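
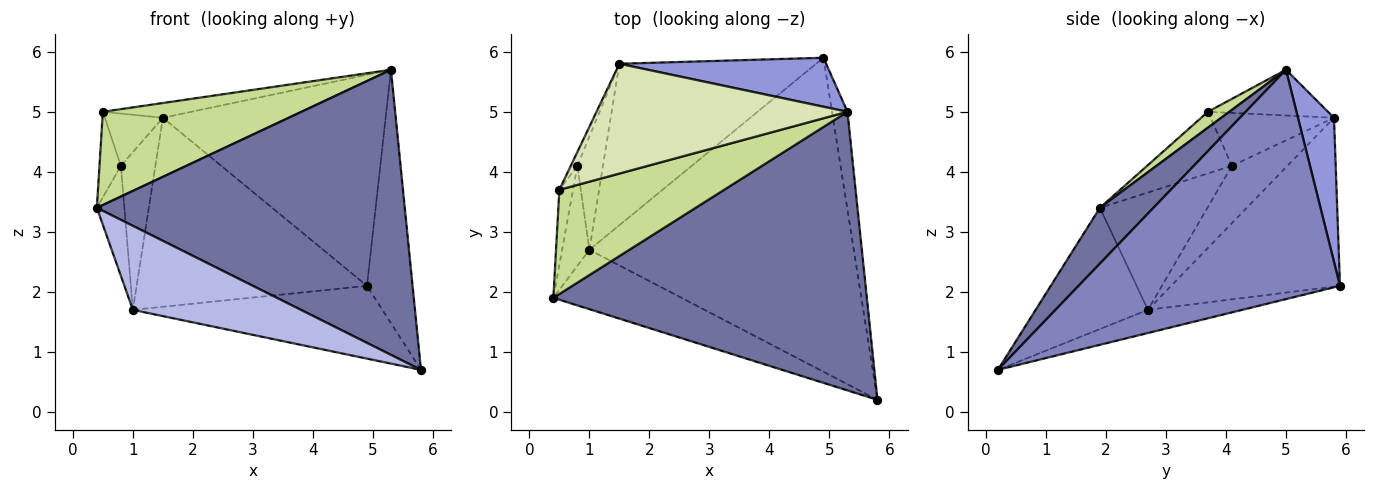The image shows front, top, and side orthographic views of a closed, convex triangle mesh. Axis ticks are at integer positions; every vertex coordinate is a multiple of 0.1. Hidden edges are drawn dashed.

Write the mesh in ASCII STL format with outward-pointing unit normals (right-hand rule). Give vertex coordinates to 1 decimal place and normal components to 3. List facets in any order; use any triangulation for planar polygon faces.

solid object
 facet normal 0.123 -0.710 0.694
  outer loop
   vertex 5.3 5.0 5.7
   vertex 0.4 1.9 3.4
   vertex 5.8 0.2 0.7
  endloop
 endfacet
 facet normal 0.983 0.171 -0.066
  outer loop
   vertex 5.3 5.0 5.7
   vertex 5.8 0.2 0.7
   vertex 4.9 5.9 2.1
  endloop
 endfacet
 facet normal 0.156 0.962 0.223
  outer loop
   vertex 1.5 5.8 4.9
   vertex 5.3 5.0 5.7
   vertex 4.9 5.9 2.1
  endloop
 endfacet
 facet normal -0.479 -0.717 -0.506
  outer loop
   vertex 1.0 2.7 1.7
   vertex 5.8 0.2 0.7
   vertex 0.4 1.9 3.4
  endloop
 endfacet
 facet normal -0.085 0.225 -0.971
  outer loop
   vertex 1.0 2.7 1.7
   vertex 4.9 5.9 2.1
   vertex 5.8 0.2 0.7
  endloop
 endfacet
 facet normal -0.487 0.664 -0.567
  outer loop
   vertex 1.0 2.7 1.7
   vertex 1.5 5.8 4.9
   vertex 4.9 5.9 2.1
  endloop
 endfacet
 facet normal 0.072 -0.665 0.744
  outer loop
   vertex 0.5 3.7 5.0
   vertex 0.4 1.9 3.4
   vertex 5.3 5.0 5.7
  endloop
 endfacet
 facet normal -0.178 0.131 0.975
  outer loop
   vertex 0.5 3.7 5.0
   vertex 5.3 5.0 5.7
   vertex 1.5 5.8 4.9
  endloop
 endfacet
 facet normal -0.794 0.494 -0.354
  outer loop
   vertex 0.8 4.1 4.1
   vertex 1.5 5.8 4.9
   vertex 1.0 2.7 1.7
  endloop
 endfacet
 facet normal -0.899 0.423 -0.112
  outer loop
   vertex 0.8 4.1 4.1
   vertex 0.5 3.7 5.0
   vertex 1.5 5.8 4.9
  endloop
 endfacet
 facet normal -0.945 0.242 -0.220
  outer loop
   vertex 0.8 4.1 4.1
   vertex 1.0 2.7 1.7
   vertex 0.4 1.9 3.4
  endloop
 endfacet
 facet normal -0.948 0.239 -0.210
  outer loop
   vertex 0.8 4.1 4.1
   vertex 0.4 1.9 3.4
   vertex 0.5 3.7 5.0
  endloop
 endfacet
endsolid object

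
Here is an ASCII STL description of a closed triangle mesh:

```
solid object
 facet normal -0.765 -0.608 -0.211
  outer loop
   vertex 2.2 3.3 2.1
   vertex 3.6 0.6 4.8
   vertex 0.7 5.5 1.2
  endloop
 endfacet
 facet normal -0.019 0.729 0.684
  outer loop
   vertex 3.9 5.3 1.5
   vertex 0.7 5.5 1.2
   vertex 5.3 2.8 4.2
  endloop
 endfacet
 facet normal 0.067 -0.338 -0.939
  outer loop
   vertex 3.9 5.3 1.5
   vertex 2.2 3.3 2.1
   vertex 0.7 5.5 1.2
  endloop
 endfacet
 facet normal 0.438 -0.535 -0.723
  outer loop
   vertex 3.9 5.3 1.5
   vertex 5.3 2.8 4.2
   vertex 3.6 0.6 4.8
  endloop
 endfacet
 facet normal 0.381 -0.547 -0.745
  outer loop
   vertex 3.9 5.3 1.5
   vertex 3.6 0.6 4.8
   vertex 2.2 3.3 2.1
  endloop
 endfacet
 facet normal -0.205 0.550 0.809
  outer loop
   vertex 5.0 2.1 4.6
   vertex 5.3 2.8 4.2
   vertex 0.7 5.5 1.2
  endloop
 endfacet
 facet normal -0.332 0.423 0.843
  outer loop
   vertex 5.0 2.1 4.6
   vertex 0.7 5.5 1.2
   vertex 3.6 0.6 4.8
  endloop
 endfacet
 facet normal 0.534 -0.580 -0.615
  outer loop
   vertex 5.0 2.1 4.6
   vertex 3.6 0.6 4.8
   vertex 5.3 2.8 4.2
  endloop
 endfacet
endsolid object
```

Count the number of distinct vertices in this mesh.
6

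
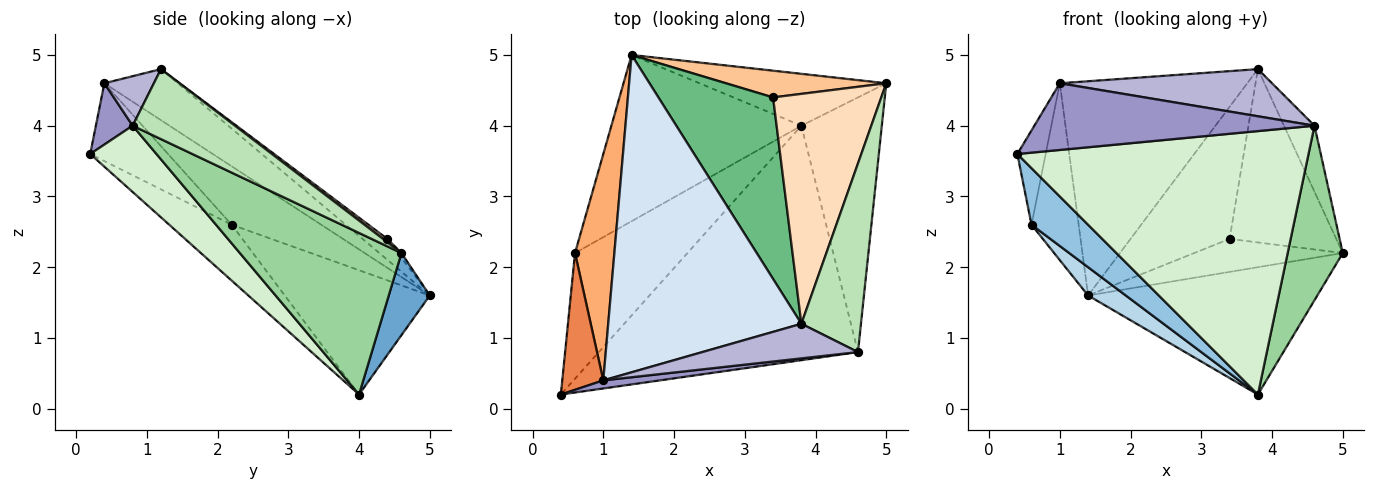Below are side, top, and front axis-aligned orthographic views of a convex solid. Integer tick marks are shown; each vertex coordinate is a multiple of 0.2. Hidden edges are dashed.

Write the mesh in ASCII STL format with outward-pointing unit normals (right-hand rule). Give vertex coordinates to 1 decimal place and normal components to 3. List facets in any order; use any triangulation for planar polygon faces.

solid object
 facet normal 0.164 0.914 -0.372
  outer loop
   vertex 3.8 4.0 0.2
   vertex 1.4 5.0 1.6
   vertex 5.0 4.6 2.2
  endloop
 endfacet
 facet normal -0.413 -0.374 -0.831
  outer loop
   vertex 0.6 2.2 2.6
   vertex 3.8 4.0 0.2
   vertex 0.4 0.2 3.6
  endloop
 endfacet
 facet normal -0.542 -0.141 -0.828
  outer loop
   vertex 0.6 2.2 2.6
   vertex 1.4 5.0 1.6
   vertex 3.8 4.0 0.2
  endloop
 endfacet
 facet normal -0.214 0.547 0.810
  outer loop
   vertex 1.0 0.4 4.6
   vertex 3.8 1.2 4.8
   vertex 1.4 5.0 1.6
  endloop
 endfacet
 facet normal -0.842 0.306 0.444
  outer loop
   vertex 1.0 0.4 4.6
   vertex 0.6 2.2 2.6
   vertex 0.4 0.2 3.6
  endloop
 endfacet
 facet normal -0.760 0.400 0.512
  outer loop
   vertex 1.0 0.4 4.6
   vertex 1.4 5.0 1.6
   vertex 0.6 2.2 2.6
  endloop
 endfacet
 facet normal -0.019 0.777 0.629
  outer loop
   vertex 3.4 4.4 2.4
   vertex 5.0 4.6 2.2
   vertex 1.4 5.0 1.6
  endloop
 endfacet
 facet normal 0.025 0.602 0.798
  outer loop
   vertex 3.4 4.4 2.4
   vertex 3.8 1.2 4.8
   vertex 5.0 4.6 2.2
  endloop
 endfacet
 facet normal -0.145 0.582 0.800
  outer loop
   vertex 3.4 4.4 2.4
   vertex 1.4 5.0 1.6
   vertex 3.8 1.2 4.8
  endloop
 endfacet
 facet normal 0.856 -0.292 -0.426
  outer loop
   vertex 4.6 0.8 4.0
   vertex 3.8 4.0 0.2
   vertex 5.0 4.6 2.2
  endloop
 endfacet
 facet normal 0.743 0.221 0.632
  outer loop
   vertex 4.6 0.8 4.0
   vertex 5.0 4.6 2.2
   vertex 3.8 1.2 4.8
  endloop
 endfacet
 facet normal 0.168 -0.736 -0.655
  outer loop
   vertex 4.6 0.8 4.0
   vertex 0.4 0.2 3.6
   vertex 3.8 4.0 0.2
  endloop
 endfacet
 facet normal 0.129 -0.984 0.119
  outer loop
   vertex 4.6 0.8 4.0
   vertex 1.0 0.4 4.6
   vertex 0.4 0.2 3.6
  endloop
 endfacet
 facet normal 0.185 -0.792 0.581
  outer loop
   vertex 4.6 0.8 4.0
   vertex 3.8 1.2 4.8
   vertex 1.0 0.4 4.6
  endloop
 endfacet
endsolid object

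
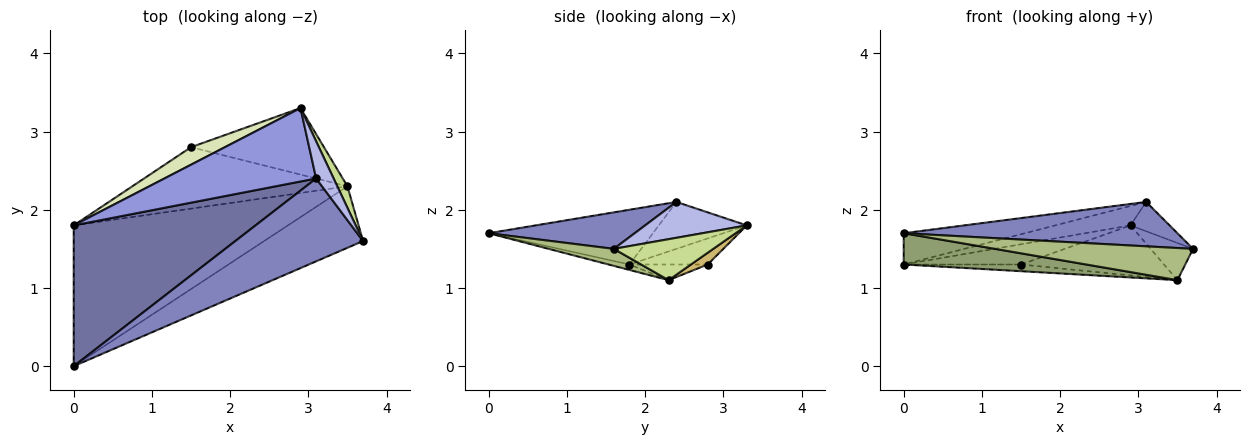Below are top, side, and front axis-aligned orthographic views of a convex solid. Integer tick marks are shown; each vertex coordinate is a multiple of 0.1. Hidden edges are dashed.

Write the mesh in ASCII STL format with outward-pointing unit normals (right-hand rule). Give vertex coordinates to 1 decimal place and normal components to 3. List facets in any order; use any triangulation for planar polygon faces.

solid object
 facet normal -0.282 0.208 0.937
  outer loop
   vertex 3.1 2.4 2.1
   vertex 0.0 1.8 1.3
   vertex 0.0 0.0 1.7
  endloop
 endfacet
 facet normal 0.244 -0.458 0.855
  outer loop
   vertex 3.1 2.4 2.1
   vertex 0.0 0.0 1.7
   vertex 3.7 1.6 1.5
  endloop
 endfacet
 facet normal -0.286 0.245 0.926
  outer loop
   vertex 2.9 3.3 1.8
   vertex 0.0 1.8 1.3
   vertex 3.1 2.4 2.1
  endloop
 endfacet
 facet normal 0.850 0.327 0.414
  outer loop
   vertex 2.9 3.3 1.8
   vertex 3.1 2.4 2.1
   vertex 3.7 1.6 1.5
  endloop
 endfacet
 facet normal -0.025 -0.217 -0.976
  outer loop
   vertex 3.5 2.3 1.1
   vertex 0.0 0.0 1.7
   vertex 0.0 1.8 1.3
  endloop
 endfacet
 facet normal 0.151 -0.458 -0.876
  outer loop
   vertex 3.5 2.3 1.1
   vertex 3.7 1.6 1.5
   vertex 0.0 0.0 1.7
  endloop
 endfacet
 facet normal 0.897 0.383 0.222
  outer loop
   vertex 3.5 2.3 1.1
   vertex 2.9 3.3 1.8
   vertex 3.7 1.6 1.5
  endloop
 endfacet
 facet normal -0.450 0.675 0.585
  outer loop
   vertex 1.5 2.8 1.3
   vertex 0.0 1.8 1.3
   vertex 2.9 3.3 1.8
  endloop
 endfacet
 facet normal -0.072 0.108 -0.992
  outer loop
   vertex 1.5 2.8 1.3
   vertex 3.5 2.3 1.1
   vertex 0.0 1.8 1.3
  endloop
 endfacet
 facet normal 0.070 0.600 -0.797
  outer loop
   vertex 1.5 2.8 1.3
   vertex 2.9 3.3 1.8
   vertex 3.5 2.3 1.1
  endloop
 endfacet
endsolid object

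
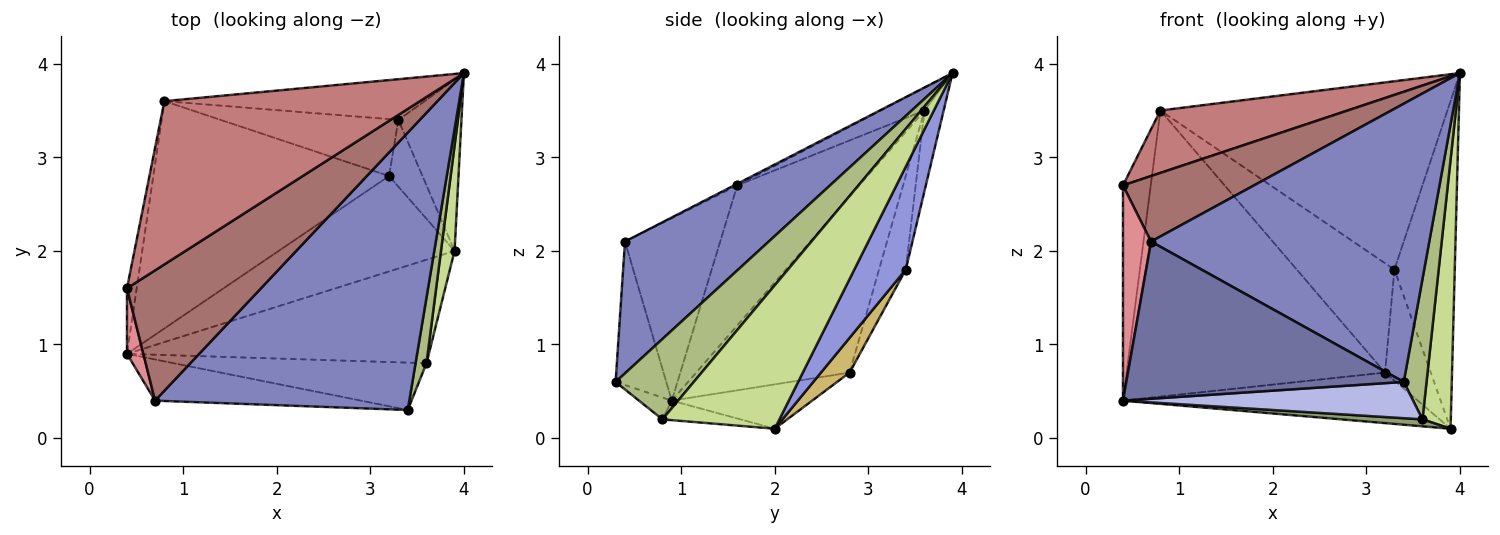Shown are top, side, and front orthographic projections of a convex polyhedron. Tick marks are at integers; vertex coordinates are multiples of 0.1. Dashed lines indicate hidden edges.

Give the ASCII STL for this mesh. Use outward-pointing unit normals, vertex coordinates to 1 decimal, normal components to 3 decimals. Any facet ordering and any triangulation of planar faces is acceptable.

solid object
 facet normal -0.174 -0.953 -0.249
  outer loop
   vertex 0.7 0.4 2.1
   vertex 0.4 0.9 0.4
   vertex 3.4 0.3 0.6
  endloop
 endfacet
 facet normal 0.344 -0.665 0.663
  outer loop
   vertex 0.7 0.4 2.1
   vertex 3.4 0.3 0.6
   vertex 4.0 3.9 3.9
  endloop
 endfacet
 facet normal 0.603 0.707 -0.369
  outer loop
   vertex 3.3 3.4 1.8
   vertex 4.0 3.9 3.9
   vertex 3.9 2.0 0.1
  endloop
 endfacet
 facet normal -0.068 -0.606 -0.792
  outer loop
   vertex 3.6 0.8 0.2
   vertex 3.4 0.3 0.6
   vertex 0.4 0.9 0.4
  endloop
 endfacet
 facet normal -0.064 -0.067 -0.996
  outer loop
   vertex 3.6 0.8 0.2
   vertex 0.4 0.9 0.4
   vertex 3.9 2.0 0.1
  endloop
 endfacet
 facet normal 0.952 -0.277 0.129
  outer loop
   vertex 3.6 0.8 0.2
   vertex 4.0 3.9 3.9
   vertex 3.4 0.3 0.6
  endloop
 endfacet
 facet normal 0.968 -0.234 0.092
  outer loop
   vertex 3.6 0.8 0.2
   vertex 3.9 2.0 0.1
   vertex 4.0 3.9 3.9
  endloop
 endfacet
 facet normal -0.065 0.975 -0.211
  outer loop
   vertex 0.8 3.6 3.5
   vertex 4.0 3.9 3.9
   vertex 3.3 3.4 1.8
  endloop
 endfacet
 facet normal -0.217 0.457 -0.863
  outer loop
   vertex 3.2 2.8 0.7
   vertex 3.9 2.0 0.1
   vertex 0.4 0.9 0.4
  endloop
 endfacet
 facet normal 0.473 0.755 -0.455
  outer loop
   vertex 3.2 2.8 0.7
   vertex 3.3 3.4 1.8
   vertex 3.9 2.0 0.1
  endloop
 endfacet
 facet normal -0.421 0.710 -0.564
  outer loop
   vertex 3.2 2.8 0.7
   vertex 0.4 0.9 0.4
   vertex 0.8 3.6 3.5
  endloop
 endfacet
 facet normal -0.236 0.862 -0.449
  outer loop
   vertex 3.2 2.8 0.7
   vertex 0.8 3.6 3.5
   vertex 3.3 3.4 1.8
  endloop
 endfacet
 facet normal -0.011 -0.449 0.893
  outer loop
   vertex 0.4 1.6 2.7
   vertex 0.7 0.4 2.1
   vertex 4.0 3.9 3.9
  endloop
 endfacet
 facet normal -0.083 -0.356 0.931
  outer loop
   vertex 0.4 1.6 2.7
   vertex 4.0 3.9 3.9
   vertex 0.8 3.6 3.5
  endloop
 endfacet
 facet normal -0.956 -0.282 0.086
  outer loop
   vertex 0.4 1.6 2.7
   vertex 0.4 0.9 0.4
   vertex 0.7 0.4 2.1
  endloop
 endfacet
 facet normal -0.973 0.222 -0.067
  outer loop
   vertex 0.4 1.6 2.7
   vertex 0.8 3.6 3.5
   vertex 0.4 0.9 0.4
  endloop
 endfacet
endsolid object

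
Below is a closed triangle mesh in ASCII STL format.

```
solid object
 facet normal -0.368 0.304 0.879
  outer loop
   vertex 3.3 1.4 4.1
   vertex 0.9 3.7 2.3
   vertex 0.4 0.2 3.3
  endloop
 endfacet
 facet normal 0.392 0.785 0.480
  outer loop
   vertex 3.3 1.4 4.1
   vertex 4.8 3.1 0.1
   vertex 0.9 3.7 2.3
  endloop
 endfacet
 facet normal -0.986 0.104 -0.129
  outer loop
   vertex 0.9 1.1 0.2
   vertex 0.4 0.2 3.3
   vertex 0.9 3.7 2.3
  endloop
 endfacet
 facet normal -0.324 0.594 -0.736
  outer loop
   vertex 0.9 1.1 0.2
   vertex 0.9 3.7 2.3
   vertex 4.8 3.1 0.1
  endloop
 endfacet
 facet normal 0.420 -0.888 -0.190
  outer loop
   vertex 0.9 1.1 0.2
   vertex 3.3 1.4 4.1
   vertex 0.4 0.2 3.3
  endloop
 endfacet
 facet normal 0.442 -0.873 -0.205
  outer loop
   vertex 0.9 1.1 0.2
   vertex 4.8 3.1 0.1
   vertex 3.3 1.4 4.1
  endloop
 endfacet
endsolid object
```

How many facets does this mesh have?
6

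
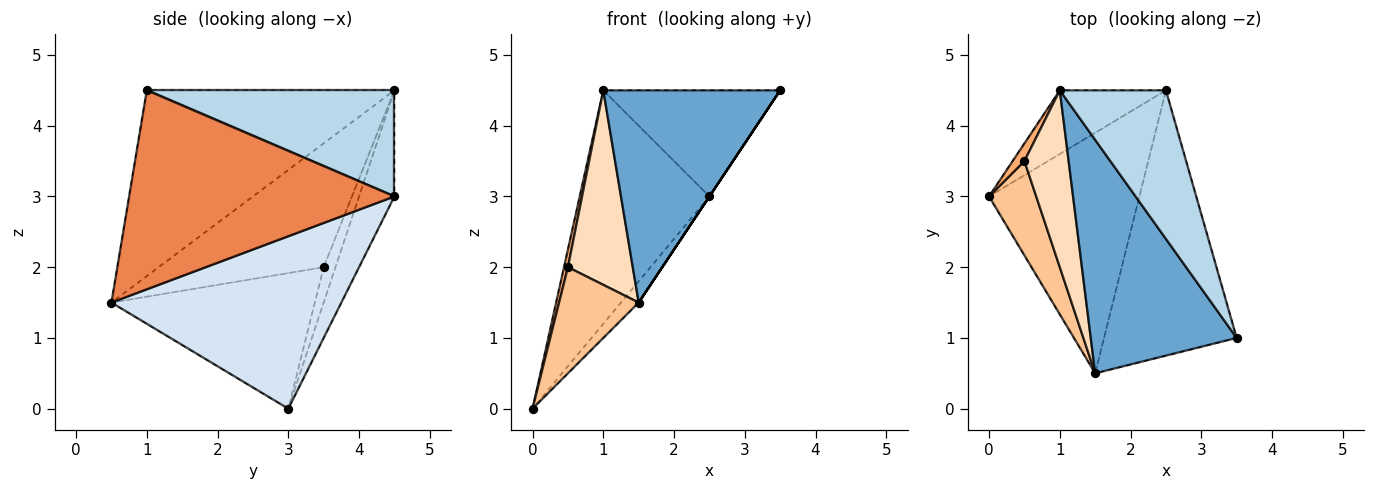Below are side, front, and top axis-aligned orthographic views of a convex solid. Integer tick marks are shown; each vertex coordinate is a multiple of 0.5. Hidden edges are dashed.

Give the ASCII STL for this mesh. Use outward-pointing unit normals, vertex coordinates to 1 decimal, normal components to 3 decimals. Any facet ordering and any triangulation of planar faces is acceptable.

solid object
 facet normal -0.686 -0.490 0.539
  outer loop
   vertex 1.5 0.5 1.5
   vertex 3.5 1.0 4.5
   vertex 1.0 4.5 4.5
  endloop
 endfacet
 facet normal -0.254 0.933 -0.254
  outer loop
   vertex 2.5 4.5 3.0
   vertex 0.0 3.0 0.0
   vertex 1.0 4.5 4.5
  endloop
 endfacet
 facet normal 0.631 0.451 0.631
  outer loop
   vertex 2.5 4.5 3.0
   vertex 1.0 4.5 4.5
   vertex 3.5 1.0 4.5
  endloop
 endfacet
 facet normal 0.753 0.058 -0.656
  outer loop
   vertex 2.5 4.5 3.0
   vertex 1.5 0.5 1.5
   vertex 0.0 3.0 0.0
  endloop
 endfacet
 facet normal 0.832 0.000 -0.555
  outer loop
   vertex 2.5 4.5 3.0
   vertex 3.5 1.0 4.5
   vertex 1.5 0.5 1.5
  endloop
 endfacet
 facet normal -0.905 -0.302 0.302
  outer loop
   vertex 0.5 3.5 2.0
   vertex 1.0 4.5 4.5
   vertex 0.0 3.0 0.0
  endloop
 endfacet
 facet normal -0.886 -0.347 0.308
  outer loop
   vertex 0.5 3.5 2.0
   vertex 0.0 3.0 0.0
   vertex 1.5 0.5 1.5
  endloop
 endfacet
 facet normal -0.883 -0.347 0.315
  outer loop
   vertex 0.5 3.5 2.0
   vertex 1.5 0.5 1.5
   vertex 1.0 4.5 4.5
  endloop
 endfacet
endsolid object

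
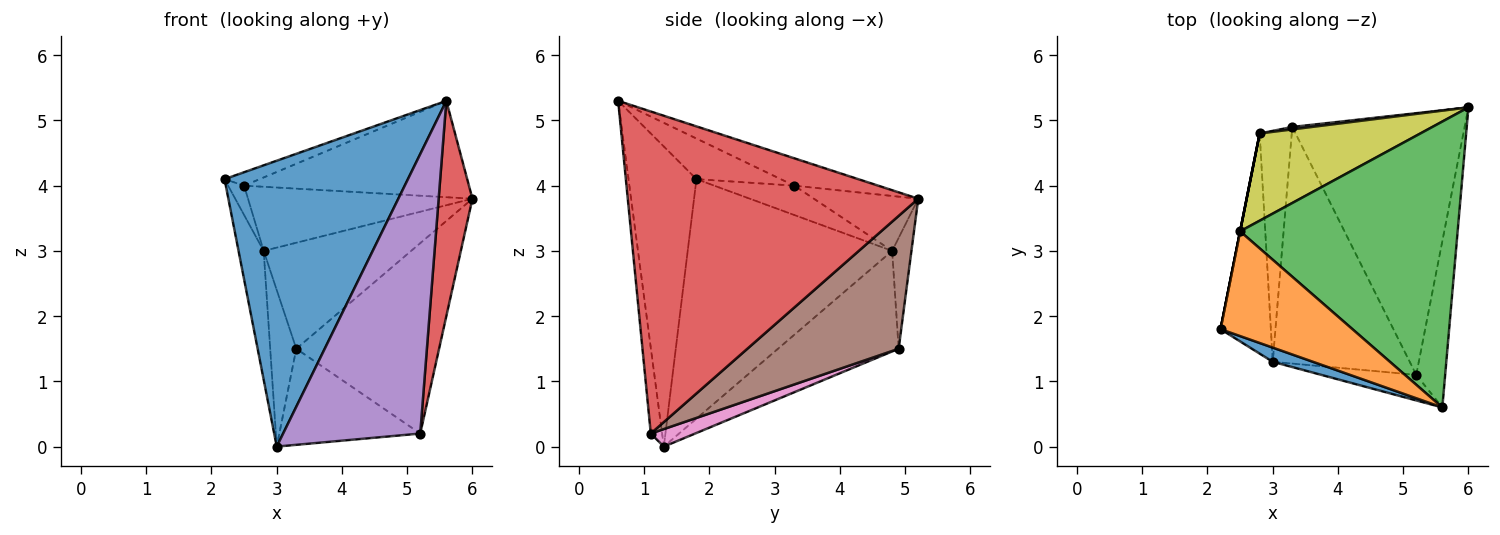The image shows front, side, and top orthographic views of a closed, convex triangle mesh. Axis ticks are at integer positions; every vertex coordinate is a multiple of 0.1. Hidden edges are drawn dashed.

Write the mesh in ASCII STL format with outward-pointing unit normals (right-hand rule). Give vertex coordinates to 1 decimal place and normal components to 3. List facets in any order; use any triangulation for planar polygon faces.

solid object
 facet normal -0.347 -0.937 0.047
  outer loop
   vertex 3.0 1.3 0.0
   vertex 5.6 0.6 5.3
   vertex 2.2 1.8 4.1
  endloop
 endfacet
 facet normal -0.292 0.122 0.949
  outer loop
   vertex 2.5 3.3 4.0
   vertex 2.2 1.8 4.1
   vertex 5.6 0.6 5.3
  endloop
 endfacet
 facet normal -0.118 0.317 0.941
  outer loop
   vertex 2.5 3.3 4.0
   vertex 5.6 0.6 5.3
   vertex 6.0 5.2 3.8
  endloop
 endfacet
 facet normal 0.989 -0.115 -0.089
  outer loop
   vertex 5.2 1.1 0.2
   vertex 6.0 5.2 3.8
   vertex 5.6 0.6 5.3
  endloop
 endfacet
 facet normal -0.082 -0.992 -0.091
  outer loop
   vertex 5.2 1.1 0.2
   vertex 5.6 0.6 5.3
   vertex 3.0 1.3 0.0
  endloop
 endfacet
 facet normal 0.529 0.499 -0.686
  outer loop
   vertex 5.2 1.1 0.2
   vertex 3.3 4.9 1.5
   vertex 6.0 5.2 3.8
  endloop
 endfacet
 facet normal 0.118 0.374 -0.920
  outer loop
   vertex 5.2 1.1 0.2
   vertex 3.0 1.3 0.0
   vertex 3.3 4.9 1.5
  endloop
 endfacet
 facet normal -0.130 0.991 0.023
  outer loop
   vertex 2.8 4.8 3.0
   vertex 6.0 5.2 3.8
   vertex 3.3 4.9 1.5
  endloop
 endfacet
 facet normal -0.266 0.571 0.777
  outer loop
   vertex 2.8 4.8 3.0
   vertex 2.5 3.3 4.0
   vertex 6.0 5.2 3.8
  endloop
 endfacet
 facet normal -0.981 0.196 0.000
  outer loop
   vertex 2.8 4.8 3.0
   vertex 2.2 1.8 4.1
   vertex 2.5 3.3 4.0
  endloop
 endfacet
 facet normal -0.972 0.119 -0.204
  outer loop
   vertex 2.8 4.8 3.0
   vertex 3.0 1.3 0.0
   vertex 2.2 1.8 4.1
  endloop
 endfacet
 facet normal -0.933 0.202 -0.298
  outer loop
   vertex 2.8 4.8 3.0
   vertex 3.3 4.9 1.5
   vertex 3.0 1.3 0.0
  endloop
 endfacet
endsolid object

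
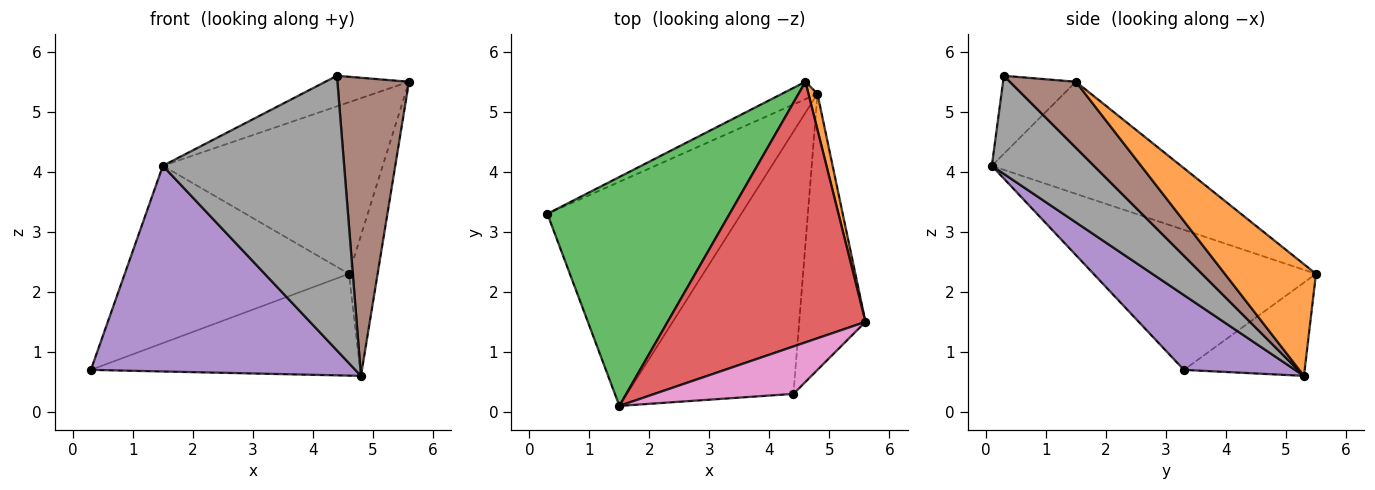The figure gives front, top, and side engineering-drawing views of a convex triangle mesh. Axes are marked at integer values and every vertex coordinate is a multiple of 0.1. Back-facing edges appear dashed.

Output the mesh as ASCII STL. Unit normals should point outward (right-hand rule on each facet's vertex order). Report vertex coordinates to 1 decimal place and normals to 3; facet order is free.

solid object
 facet normal -0.404 0.902 -0.154
  outer loop
   vertex 4.8 5.3 0.6
   vertex 0.3 3.3 0.7
   vertex 4.6 5.5 2.3
  endloop
 endfacet
 facet normal 0.951 0.299 0.077
  outer loop
   vertex 4.8 5.3 0.6
   vertex 4.6 5.5 2.3
   vertex 5.6 1.5 5.5
  endloop
 endfacet
 facet normal -0.519 0.523 0.676
  outer loop
   vertex 1.5 0.1 4.1
   vertex 4.6 5.5 2.3
   vertex 0.3 3.3 0.7
  endloop
 endfacet
 facet normal -0.428 0.497 0.755
  outer loop
   vertex 1.5 0.1 4.1
   vertex 5.6 1.5 5.5
   vertex 4.6 5.5 2.3
  endloop
 endfacet
 facet normal 0.273 -0.650 -0.709
  outer loop
   vertex 1.5 0.1 4.1
   vertex 0.3 3.3 0.7
   vertex 4.8 5.3 0.6
  endloop
 endfacet
 facet normal 0.561 -0.608 -0.563
  outer loop
   vertex 4.4 0.3 5.6
   vertex 4.8 5.3 0.6
   vertex 5.6 1.5 5.5
  endloop
 endfacet
 facet normal -0.427 0.490 0.760
  outer loop
   vertex 4.4 0.3 5.6
   vertex 5.6 1.5 5.5
   vertex 1.5 0.1 4.1
  endloop
 endfacet
 facet normal 0.377 -0.670 -0.640
  outer loop
   vertex 4.4 0.3 5.6
   vertex 1.5 0.1 4.1
   vertex 4.8 5.3 0.6
  endloop
 endfacet
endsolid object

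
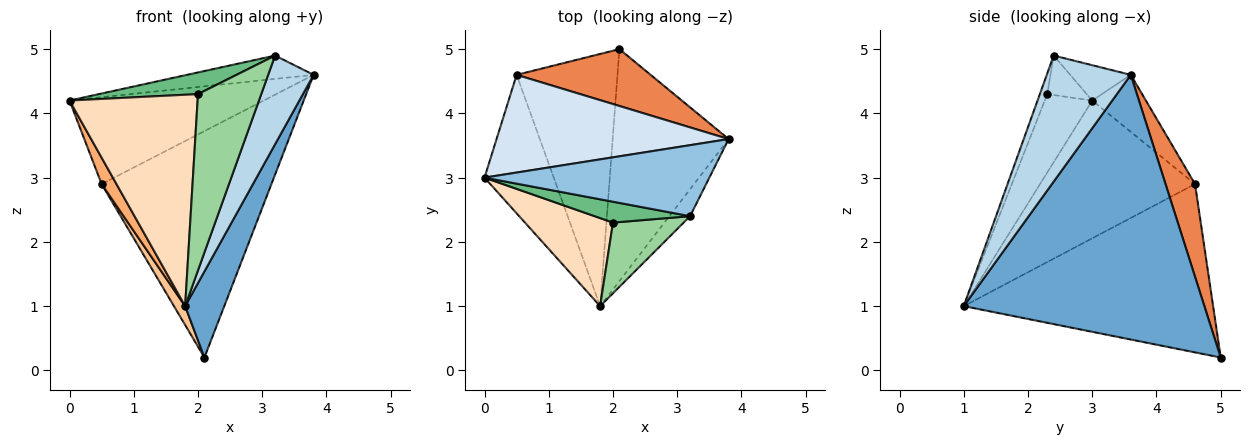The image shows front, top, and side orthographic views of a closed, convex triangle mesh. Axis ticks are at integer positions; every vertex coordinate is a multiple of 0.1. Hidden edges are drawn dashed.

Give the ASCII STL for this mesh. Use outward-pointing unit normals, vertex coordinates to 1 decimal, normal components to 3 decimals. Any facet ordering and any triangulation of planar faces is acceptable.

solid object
 facet normal 0.906 -0.147 -0.397
  outer loop
   vertex 2.1 5.0 0.2
   vertex 3.8 3.6 4.6
   vertex 1.8 1.0 1.0
  endloop
 endfacet
 facet normal -0.148 0.309 0.940
  outer loop
   vertex 3.2 2.4 4.9
   vertex 3.8 3.6 4.6
   vertex 0.0 3.0 4.2
  endloop
 endfacet
 facet normal 0.870 -0.471 -0.143
  outer loop
   vertex 3.2 2.4 4.9
   vertex 1.8 1.0 1.0
   vertex 3.8 3.6 4.6
  endloop
 endfacet
 facet normal -0.181 0.654 0.735
  outer loop
   vertex 0.5 4.6 2.9
   vertex 0.0 3.0 4.2
   vertex 3.8 3.6 4.6
  endloop
 endfacet
 facet normal 0.166 0.956 0.240
  outer loop
   vertex 0.5 4.6 2.9
   vertex 3.8 3.6 4.6
   vertex 2.1 5.0 0.2
  endloop
 endfacet
 facet normal -0.890 -0.085 -0.447
  outer loop
   vertex 0.5 4.6 2.9
   vertex 1.8 1.0 1.0
   vertex 0.0 3.0 4.2
  endloop
 endfacet
 facet normal -0.857 -0.038 -0.514
  outer loop
   vertex 0.5 4.6 2.9
   vertex 2.1 5.0 0.2
   vertex 1.8 1.0 1.0
  endloop
 endfacet
 facet normal -0.324 -0.873 0.364
  outer loop
   vertex 2.0 2.3 4.3
   vertex 0.0 3.0 4.2
   vertex 1.8 1.0 1.0
  endloop
 endfacet
 facet normal -0.276 -0.692 0.667
  outer loop
   vertex 2.0 2.3 4.3
   vertex 3.2 2.4 4.9
   vertex 0.0 3.0 4.2
  endloop
 endfacet
 facet normal -0.108 -0.923 0.370
  outer loop
   vertex 2.0 2.3 4.3
   vertex 1.8 1.0 1.0
   vertex 3.2 2.4 4.9
  endloop
 endfacet
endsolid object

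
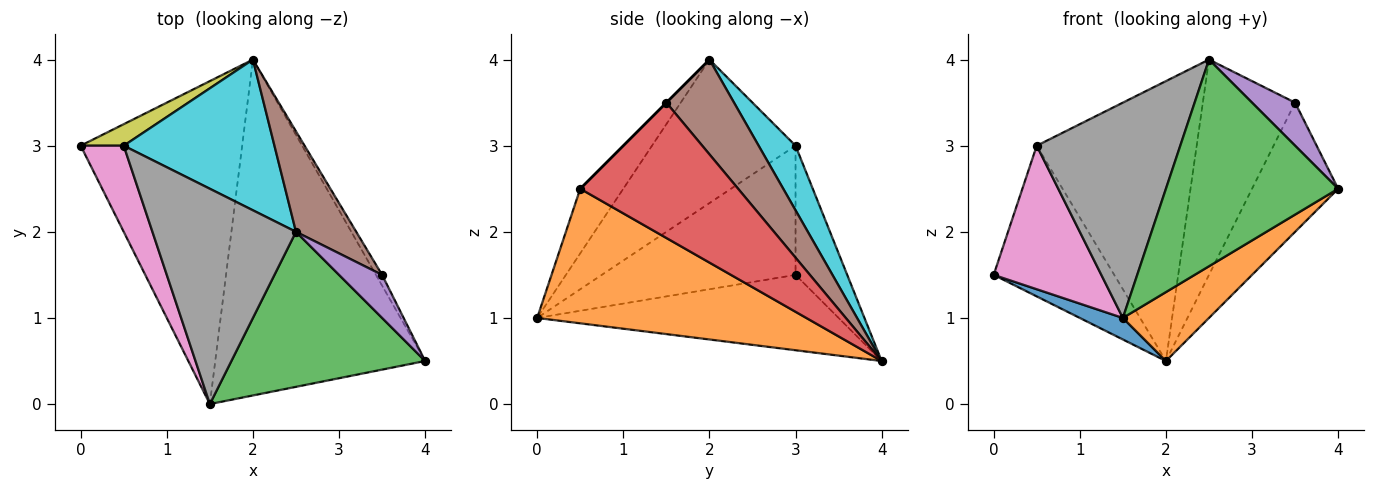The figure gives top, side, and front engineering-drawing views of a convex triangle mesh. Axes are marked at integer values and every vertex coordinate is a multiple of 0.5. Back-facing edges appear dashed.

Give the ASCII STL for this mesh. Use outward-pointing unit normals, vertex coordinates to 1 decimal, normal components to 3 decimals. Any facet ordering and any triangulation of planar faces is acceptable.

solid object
 facet normal -0.422 -0.060 -0.905
  outer loop
   vertex 1.5 0.0 1.0
   vertex 0.0 3.0 1.5
   vertex 2.0 4.0 0.5
  endloop
 endfacet
 facet normal 0.532 -0.170 -0.830
  outer loop
   vertex 1.5 0.0 1.0
   vertex 2.0 4.0 0.5
   vertex 4.0 0.5 2.5
  endloop
 endfacet
 facet normal -0.196 -0.784 0.588
  outer loop
   vertex 2.5 2.0 4.0
   vertex 1.5 0.0 1.0
   vertex 4.0 0.5 2.5
  endloop
 endfacet
 facet normal 0.877 0.478 -0.040
  outer loop
   vertex 3.5 1.5 3.5
   vertex 4.0 0.5 2.5
   vertex 2.0 4.0 0.5
  endloop
 endfacet
 facet normal 0.000 -0.707 0.707
  outer loop
   vertex 3.5 1.5 3.5
   vertex 2.5 2.0 4.0
   vertex 4.0 0.5 2.5
  endloop
 endfacet
 facet normal 0.553 0.755 0.352
  outer loop
   vertex 3.5 1.5 3.5
   vertex 2.0 4.0 0.5
   vertex 2.5 2.0 4.0
  endloop
 endfacet
 facet normal -0.839 -0.466 0.280
  outer loop
   vertex 0.5 3.0 3.0
   vertex 0.0 3.0 1.5
   vertex 1.5 0.0 1.0
  endloop
 endfacet
 facet normal -0.577 -0.577 0.577
  outer loop
   vertex 0.5 3.0 3.0
   vertex 1.5 0.0 1.0
   vertex 2.5 2.0 4.0
  endloop
 endfacet
 facet normal -0.391 0.911 0.130
  outer loop
   vertex 0.5 3.0 3.0
   vertex 2.0 4.0 0.5
   vertex 0.0 3.0 1.5
  endloop
 endfacet
 facet normal 0.199 0.863 0.465
  outer loop
   vertex 0.5 3.0 3.0
   vertex 2.5 2.0 4.0
   vertex 2.0 4.0 0.5
  endloop
 endfacet
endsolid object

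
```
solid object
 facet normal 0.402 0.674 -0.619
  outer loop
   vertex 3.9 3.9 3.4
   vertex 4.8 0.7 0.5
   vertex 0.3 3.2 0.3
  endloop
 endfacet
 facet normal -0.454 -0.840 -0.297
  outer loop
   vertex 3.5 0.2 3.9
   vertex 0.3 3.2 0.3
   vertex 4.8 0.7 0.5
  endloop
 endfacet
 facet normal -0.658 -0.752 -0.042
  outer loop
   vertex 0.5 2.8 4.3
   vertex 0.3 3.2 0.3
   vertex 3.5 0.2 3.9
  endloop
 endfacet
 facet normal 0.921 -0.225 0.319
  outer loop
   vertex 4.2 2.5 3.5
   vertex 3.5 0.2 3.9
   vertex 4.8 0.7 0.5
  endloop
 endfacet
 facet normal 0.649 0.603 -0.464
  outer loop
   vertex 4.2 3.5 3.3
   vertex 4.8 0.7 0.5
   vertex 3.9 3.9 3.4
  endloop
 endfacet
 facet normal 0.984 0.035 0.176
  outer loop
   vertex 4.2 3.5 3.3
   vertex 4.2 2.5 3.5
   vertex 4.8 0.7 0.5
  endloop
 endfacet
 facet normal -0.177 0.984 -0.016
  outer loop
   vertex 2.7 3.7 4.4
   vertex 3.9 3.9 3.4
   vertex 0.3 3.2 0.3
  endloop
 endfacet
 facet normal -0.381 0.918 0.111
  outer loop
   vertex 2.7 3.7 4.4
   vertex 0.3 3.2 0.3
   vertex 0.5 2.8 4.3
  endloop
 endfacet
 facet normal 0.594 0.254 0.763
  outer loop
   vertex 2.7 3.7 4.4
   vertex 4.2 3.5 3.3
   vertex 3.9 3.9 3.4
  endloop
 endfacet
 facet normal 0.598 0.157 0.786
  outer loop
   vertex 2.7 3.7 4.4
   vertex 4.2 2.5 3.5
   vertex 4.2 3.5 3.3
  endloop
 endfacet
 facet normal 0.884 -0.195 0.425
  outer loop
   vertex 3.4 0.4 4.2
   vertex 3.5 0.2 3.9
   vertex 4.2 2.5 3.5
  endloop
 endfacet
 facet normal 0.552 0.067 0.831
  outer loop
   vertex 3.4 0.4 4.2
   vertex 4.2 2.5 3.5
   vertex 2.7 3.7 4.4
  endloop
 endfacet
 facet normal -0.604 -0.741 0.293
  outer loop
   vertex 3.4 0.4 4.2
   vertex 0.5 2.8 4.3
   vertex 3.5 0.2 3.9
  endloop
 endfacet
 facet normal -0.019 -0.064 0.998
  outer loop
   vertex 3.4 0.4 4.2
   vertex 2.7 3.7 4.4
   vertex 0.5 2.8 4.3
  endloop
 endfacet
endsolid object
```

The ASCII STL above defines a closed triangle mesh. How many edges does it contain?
21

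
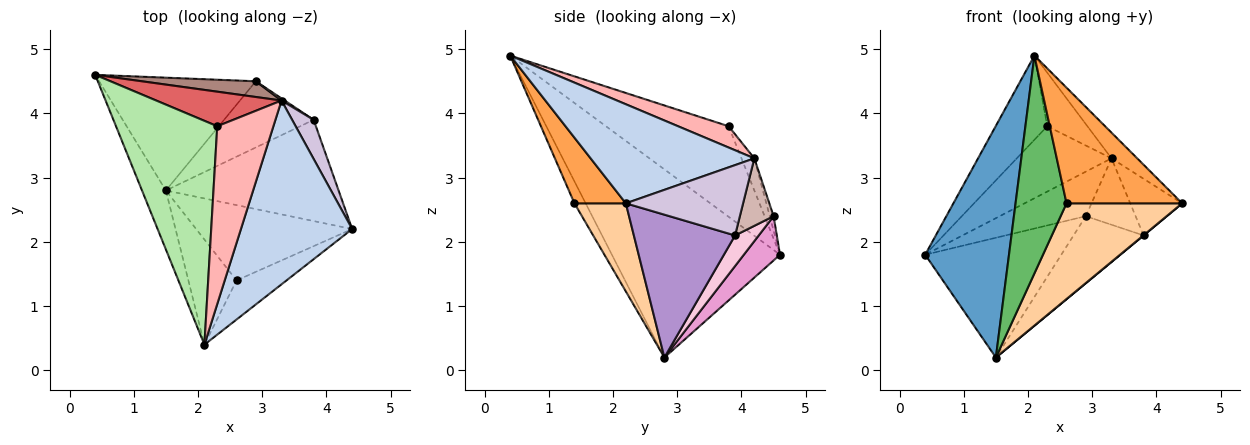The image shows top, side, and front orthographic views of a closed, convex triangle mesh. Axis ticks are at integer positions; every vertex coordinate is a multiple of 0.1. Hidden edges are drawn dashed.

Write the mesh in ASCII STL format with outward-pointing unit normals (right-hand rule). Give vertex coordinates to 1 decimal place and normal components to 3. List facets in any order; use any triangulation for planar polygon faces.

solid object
 facet normal -0.889 -0.443 -0.113
  outer loop
   vertex 1.5 2.8 0.2
   vertex 2.1 0.4 4.9
   vertex 0.4 4.6 1.8
  endloop
 endfacet
 facet normal 0.661 0.104 0.743
  outer loop
   vertex 3.3 4.2 3.3
   vertex 2.1 0.4 4.9
   vertex 4.4 2.2 2.6
  endloop
 endfacet
 facet normal 0.388 -0.873 -0.295
  outer loop
   vertex 2.6 1.4 2.6
   vertex 4.4 2.2 2.6
   vertex 2.1 0.4 4.9
  endloop
 endfacet
 facet normal 0.330 -0.742 -0.584
  outer loop
   vertex 2.6 1.4 2.6
   vertex 1.5 2.8 0.2
   vertex 4.4 2.2 2.6
  endloop
 endfacet
 facet normal -0.194 -0.883 -0.426
  outer loop
   vertex 2.6 1.4 2.6
   vertex 2.1 0.4 4.9
   vertex 1.5 2.8 0.2
  endloop
 endfacet
 facet normal -0.642 0.270 0.718
  outer loop
   vertex 2.3 3.8 3.8
   vertex 0.4 4.6 1.8
   vertex 2.1 0.4 4.9
  endloop
 endfacet
 facet normal -0.119 0.878 0.464
  outer loop
   vertex 2.3 3.8 3.8
   vertex 3.3 4.2 3.3
   vertex 0.4 4.6 1.8
  endloop
 endfacet
 facet normal 0.342 0.271 0.900
  outer loop
   vertex 2.3 3.8 3.8
   vertex 2.1 0.4 4.9
   vertex 3.3 4.2 3.3
  endloop
 endfacet
 facet normal 0.637 -0.002 -0.771
  outer loop
   vertex 3.8 3.9 2.1
   vertex 4.4 2.2 2.6
   vertex 1.5 2.8 0.2
  endloop
 endfacet
 facet normal 0.881 0.390 0.269
  outer loop
   vertex 3.8 3.9 2.1
   vertex 3.3 4.2 3.3
   vertex 4.4 2.2 2.6
  endloop
 endfacet
 facet normal -0.042 0.942 0.333
  outer loop
   vertex 2.9 4.5 2.4
   vertex 0.4 4.6 1.8
   vertex 3.3 4.2 3.3
  endloop
 endfacet
 facet normal 0.561 0.828 0.027
  outer loop
   vertex 2.9 4.5 2.4
   vertex 3.3 4.2 3.3
   vertex 3.8 3.9 2.1
  endloop
 endfacet
 facet normal 0.190 0.715 -0.673
  outer loop
   vertex 2.9 4.5 2.4
   vertex 1.5 2.8 0.2
   vertex 0.4 4.6 1.8
  endloop
 endfacet
 facet normal 0.234 0.692 -0.683
  outer loop
   vertex 2.9 4.5 2.4
   vertex 3.8 3.9 2.1
   vertex 1.5 2.8 0.2
  endloop
 endfacet
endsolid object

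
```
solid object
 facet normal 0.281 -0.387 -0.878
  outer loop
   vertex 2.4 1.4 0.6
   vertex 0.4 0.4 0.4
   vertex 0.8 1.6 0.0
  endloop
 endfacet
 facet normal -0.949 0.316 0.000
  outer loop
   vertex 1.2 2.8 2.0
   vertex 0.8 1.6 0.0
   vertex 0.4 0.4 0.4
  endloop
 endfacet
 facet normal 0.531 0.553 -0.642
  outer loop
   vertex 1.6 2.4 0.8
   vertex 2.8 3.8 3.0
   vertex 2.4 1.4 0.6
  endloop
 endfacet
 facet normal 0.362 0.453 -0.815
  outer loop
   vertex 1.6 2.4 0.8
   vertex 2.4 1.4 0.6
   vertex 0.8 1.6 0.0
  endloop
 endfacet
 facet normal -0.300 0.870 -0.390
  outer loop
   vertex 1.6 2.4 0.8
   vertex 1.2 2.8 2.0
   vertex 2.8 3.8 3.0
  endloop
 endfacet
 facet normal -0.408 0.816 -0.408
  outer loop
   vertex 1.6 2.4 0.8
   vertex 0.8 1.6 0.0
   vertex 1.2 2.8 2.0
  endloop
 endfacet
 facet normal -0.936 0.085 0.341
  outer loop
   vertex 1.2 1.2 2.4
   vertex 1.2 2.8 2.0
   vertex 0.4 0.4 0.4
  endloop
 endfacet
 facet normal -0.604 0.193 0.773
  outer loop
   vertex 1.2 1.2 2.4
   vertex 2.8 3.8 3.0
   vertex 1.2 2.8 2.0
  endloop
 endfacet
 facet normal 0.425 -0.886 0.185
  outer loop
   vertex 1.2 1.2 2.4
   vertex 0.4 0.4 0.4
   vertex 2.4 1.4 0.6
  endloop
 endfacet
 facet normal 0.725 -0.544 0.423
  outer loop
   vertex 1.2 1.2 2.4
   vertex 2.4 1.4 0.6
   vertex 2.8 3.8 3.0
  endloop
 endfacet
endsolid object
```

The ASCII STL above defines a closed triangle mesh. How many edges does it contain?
15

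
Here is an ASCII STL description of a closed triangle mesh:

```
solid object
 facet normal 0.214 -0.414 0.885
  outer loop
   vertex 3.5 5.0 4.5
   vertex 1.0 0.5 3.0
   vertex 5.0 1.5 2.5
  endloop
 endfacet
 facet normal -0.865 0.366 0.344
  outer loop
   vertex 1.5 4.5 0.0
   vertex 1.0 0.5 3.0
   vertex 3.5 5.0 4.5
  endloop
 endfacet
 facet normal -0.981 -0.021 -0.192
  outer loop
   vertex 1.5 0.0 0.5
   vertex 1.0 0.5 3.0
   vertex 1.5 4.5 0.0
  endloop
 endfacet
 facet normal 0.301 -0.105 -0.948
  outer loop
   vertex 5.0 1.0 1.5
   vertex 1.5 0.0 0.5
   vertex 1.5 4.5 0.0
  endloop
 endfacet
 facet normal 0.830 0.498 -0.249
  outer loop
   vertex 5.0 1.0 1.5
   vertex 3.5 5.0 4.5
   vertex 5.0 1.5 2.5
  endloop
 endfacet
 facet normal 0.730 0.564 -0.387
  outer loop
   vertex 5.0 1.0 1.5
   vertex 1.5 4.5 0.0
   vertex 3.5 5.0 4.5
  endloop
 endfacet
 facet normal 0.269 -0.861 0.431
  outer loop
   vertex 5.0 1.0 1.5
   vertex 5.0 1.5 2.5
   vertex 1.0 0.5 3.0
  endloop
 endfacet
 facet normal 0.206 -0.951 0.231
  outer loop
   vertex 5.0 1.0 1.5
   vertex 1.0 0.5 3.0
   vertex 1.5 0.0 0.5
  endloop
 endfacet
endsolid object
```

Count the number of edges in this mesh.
12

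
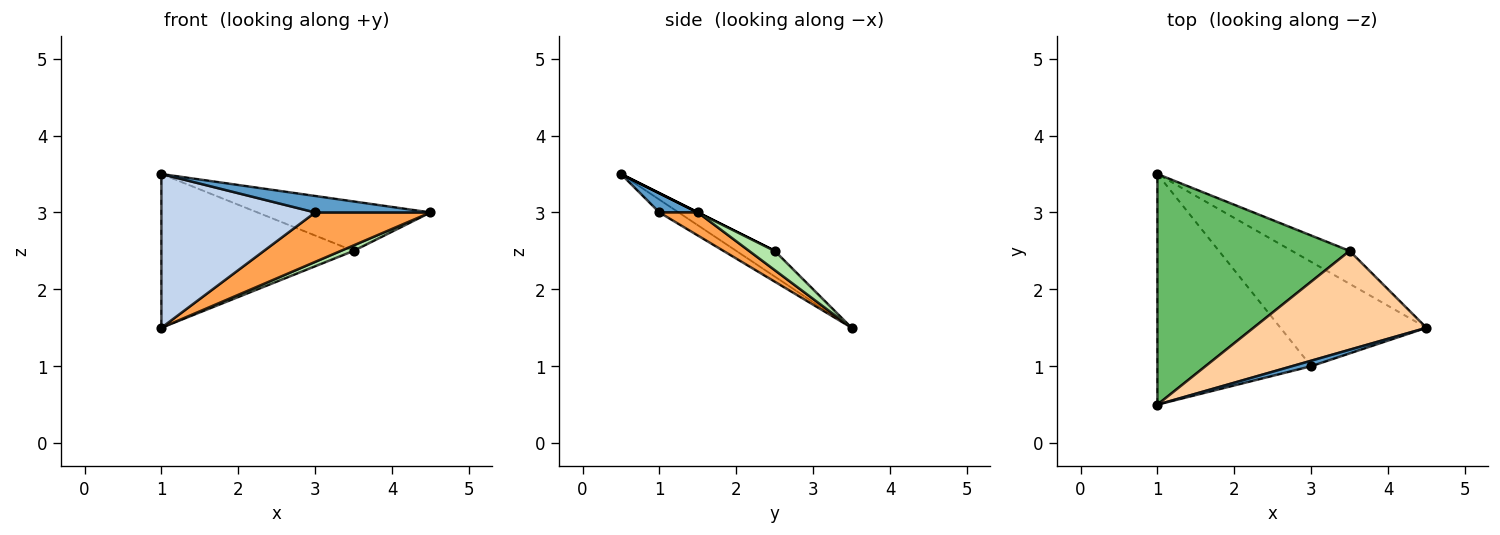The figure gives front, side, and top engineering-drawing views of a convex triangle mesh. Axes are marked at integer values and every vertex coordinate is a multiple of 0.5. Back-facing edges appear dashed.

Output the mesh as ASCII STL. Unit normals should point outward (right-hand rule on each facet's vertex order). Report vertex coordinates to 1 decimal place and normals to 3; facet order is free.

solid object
 facet normal 0.302 -0.905 0.302
  outer loop
   vertex 3.0 1.0 3.0
   vertex 4.5 1.5 3.0
   vertex 1.0 0.5 3.5
  endloop
 endfacet
 facet normal -0.069 -0.553 -0.830
  outer loop
   vertex 3.0 1.0 3.0
   vertex 1.0 0.5 3.5
   vertex 1.0 3.5 1.5
  endloop
 endfacet
 facet normal 0.141 -0.424 -0.895
  outer loop
   vertex 3.0 1.0 3.0
   vertex 1.0 3.5 1.5
   vertex 4.5 1.5 3.0
  endloop
 endfacet
 facet normal 0.000 0.447 0.894
  outer loop
   vertex 3.5 2.5 2.5
   vertex 1.0 0.5 3.5
   vertex 4.5 1.5 3.0
  endloop
 endfacet
 facet normal -0.110 0.551 0.827
  outer loop
   vertex 3.5 2.5 2.5
   vertex 1.0 3.5 1.5
   vertex 1.0 0.5 3.5
  endloop
 endfacet
 facet normal 0.312 -0.156 -0.937
  outer loop
   vertex 3.5 2.5 2.5
   vertex 4.5 1.5 3.0
   vertex 1.0 3.5 1.5
  endloop
 endfacet
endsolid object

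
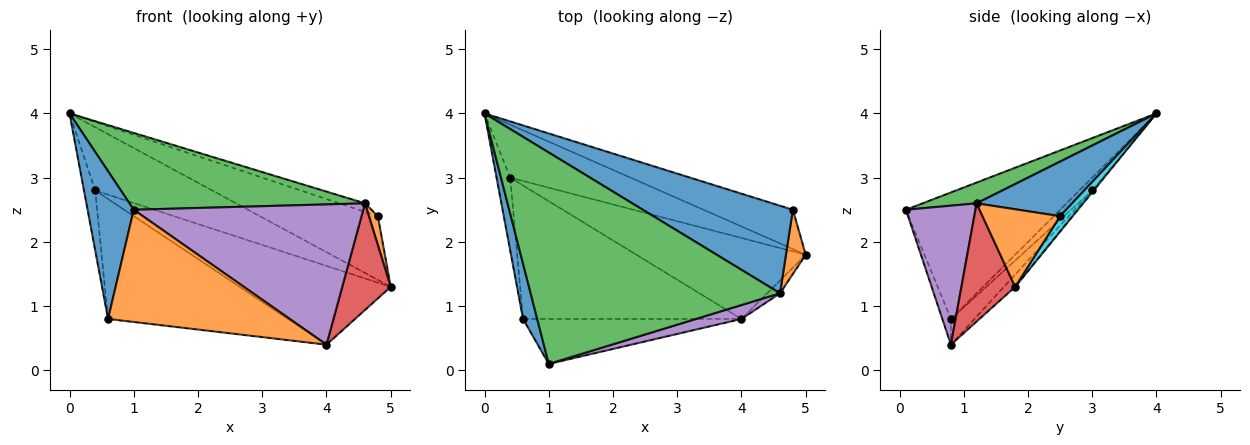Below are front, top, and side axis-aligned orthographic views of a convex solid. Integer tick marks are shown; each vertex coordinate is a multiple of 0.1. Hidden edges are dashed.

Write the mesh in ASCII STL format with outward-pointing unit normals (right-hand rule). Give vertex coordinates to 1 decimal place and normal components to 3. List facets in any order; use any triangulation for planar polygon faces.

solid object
 facet normal -0.952 -0.285 0.107
  outer loop
   vertex 0.6 0.8 0.8
   vertex 1.0 0.1 2.5
   vertex 0.0 4.0 4.0
  endloop
 endfacet
 facet normal -0.044 -0.927 -0.372
  outer loop
   vertex 0.6 0.8 0.8
   vertex 4.0 0.8 0.4
   vertex 1.0 0.1 2.5
  endloop
 endfacet
 facet normal 0.078 -0.340 0.937
  outer loop
   vertex 4.6 1.2 2.6
   vertex 0.0 4.0 4.0
   vertex 1.0 0.1 2.5
  endloop
 endfacet
 facet normal 0.740 -0.668 -0.080
  outer loop
   vertex 4.6 1.2 2.6
   vertex 4.0 0.8 0.4
   vertex 5.0 1.8 1.3
  endloop
 endfacet
 facet normal 0.289 -0.953 0.095
  outer loop
   vertex 4.6 1.2 2.6
   vertex 1.0 0.1 2.5
   vertex 4.0 0.8 0.4
  endloop
 endfacet
 facet normal -0.009 0.767 -0.642
  outer loop
   vertex 0.4 3.0 2.8
   vertex 0.0 4.0 4.0
   vertex 5.0 1.8 1.3
  endloop
 endfacet
 facet normal -0.052 0.696 -0.716
  outer loop
   vertex 0.4 3.0 2.8
   vertex 5.0 1.8 1.3
   vertex 4.0 0.8 0.4
  endloop
 endfacet
 facet normal -0.588 0.514 -0.625
  outer loop
   vertex 0.4 3.0 2.8
   vertex 0.6 0.8 0.8
   vertex 0.0 4.0 4.0
  endloop
 endfacet
 facet normal -0.087 0.666 -0.741
  outer loop
   vertex 0.4 3.0 2.8
   vertex 4.0 0.8 0.4
   vertex 0.6 0.8 0.8
  endloop
 endfacet
 facet normal 0.091 0.848 -0.523
  outer loop
   vertex 4.8 2.5 2.4
   vertex 5.0 1.8 1.3
   vertex 0.0 4.0 4.0
  endloop
 endfacet
 facet normal 0.341 0.092 0.936
  outer loop
   vertex 4.8 2.5 2.4
   vertex 0.0 4.0 4.0
   vertex 4.6 1.2 2.6
  endloop
 endfacet
 facet normal 0.963 -0.110 0.245
  outer loop
   vertex 4.8 2.5 2.4
   vertex 4.6 1.2 2.6
   vertex 5.0 1.8 1.3
  endloop
 endfacet
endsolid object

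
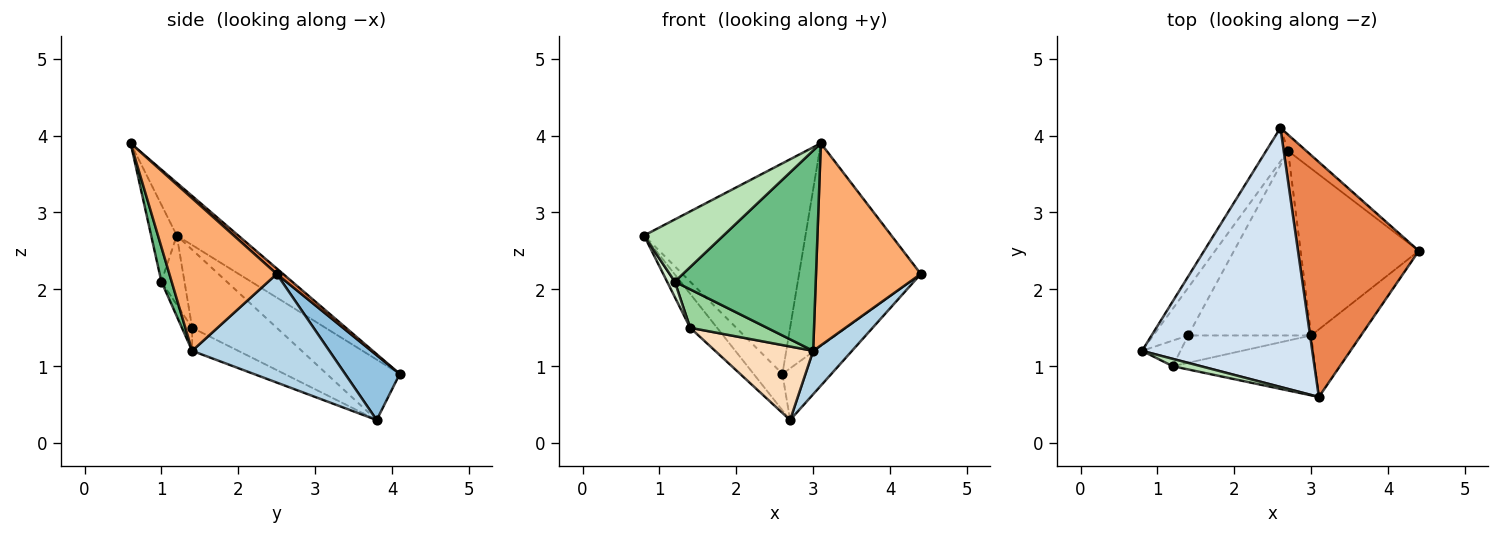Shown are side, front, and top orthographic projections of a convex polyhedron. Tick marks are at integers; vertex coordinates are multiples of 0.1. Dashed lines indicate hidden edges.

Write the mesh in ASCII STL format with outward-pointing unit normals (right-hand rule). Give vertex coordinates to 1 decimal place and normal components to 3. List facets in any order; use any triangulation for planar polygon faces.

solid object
 facet normal -0.881 0.348 -0.321
  outer loop
   vertex 2.7 3.8 0.3
   vertex 0.8 1.2 2.7
   vertex 2.6 4.1 0.9
  endloop
 endfacet
 facet normal 0.729 0.653 -0.205
  outer loop
   vertex 2.7 3.8 0.3
   vertex 2.6 4.1 0.9
   vertex 4.4 2.5 2.2
  endloop
 endfacet
 facet normal 0.664 -0.188 -0.723
  outer loop
   vertex 3.0 1.4 1.2
   vertex 2.7 3.8 0.3
   vertex 4.4 2.5 2.2
  endloop
 endfacet
 facet normal -0.234 0.613 0.754
  outer loop
   vertex 3.1 0.6 3.9
   vertex 2.6 4.1 0.9
   vertex 0.8 1.2 2.7
  endloop
 endfacet
 facet normal 0.034 0.653 0.756
  outer loop
   vertex 3.1 0.6 3.9
   vertex 4.4 2.5 2.2
   vertex 2.6 4.1 0.9
  endloop
 endfacet
 facet normal 0.697 -0.680 -0.227
  outer loop
   vertex 3.1 0.6 3.9
   vertex 3.0 1.4 1.2
   vertex 4.4 2.5 2.2
  endloop
 endfacet
 facet normal -0.877 0.279 -0.392
  outer loop
   vertex 1.4 1.4 1.5
   vertex 0.8 1.2 2.7
   vertex 2.7 3.8 0.3
  endloop
 endfacet
 facet normal -0.172 -0.365 -0.915
  outer loop
   vertex 1.4 1.4 1.5
   vertex 2.7 3.8 0.3
   vertex 3.0 1.4 1.2
  endloop
 endfacet
 facet normal 0.070 -0.956 -0.286
  outer loop
   vertex 1.2 1.0 2.1
   vertex 3.0 1.4 1.2
   vertex 3.1 0.6 3.9
  endloop
 endfacet
 facet normal -0.108 -0.810 -0.576
  outer loop
   vertex 1.2 1.0 2.1
   vertex 1.4 1.4 1.5
   vertex 3.0 1.4 1.2
  endloop
 endfacet
 facet normal -0.305 -0.946 0.112
  outer loop
   vertex 1.2 1.0 2.1
   vertex 3.1 0.6 3.9
   vertex 0.8 1.2 2.7
  endloop
 endfacet
 facet normal -0.839 -0.280 -0.466
  outer loop
   vertex 1.2 1.0 2.1
   vertex 0.8 1.2 2.7
   vertex 1.4 1.4 1.5
  endloop
 endfacet
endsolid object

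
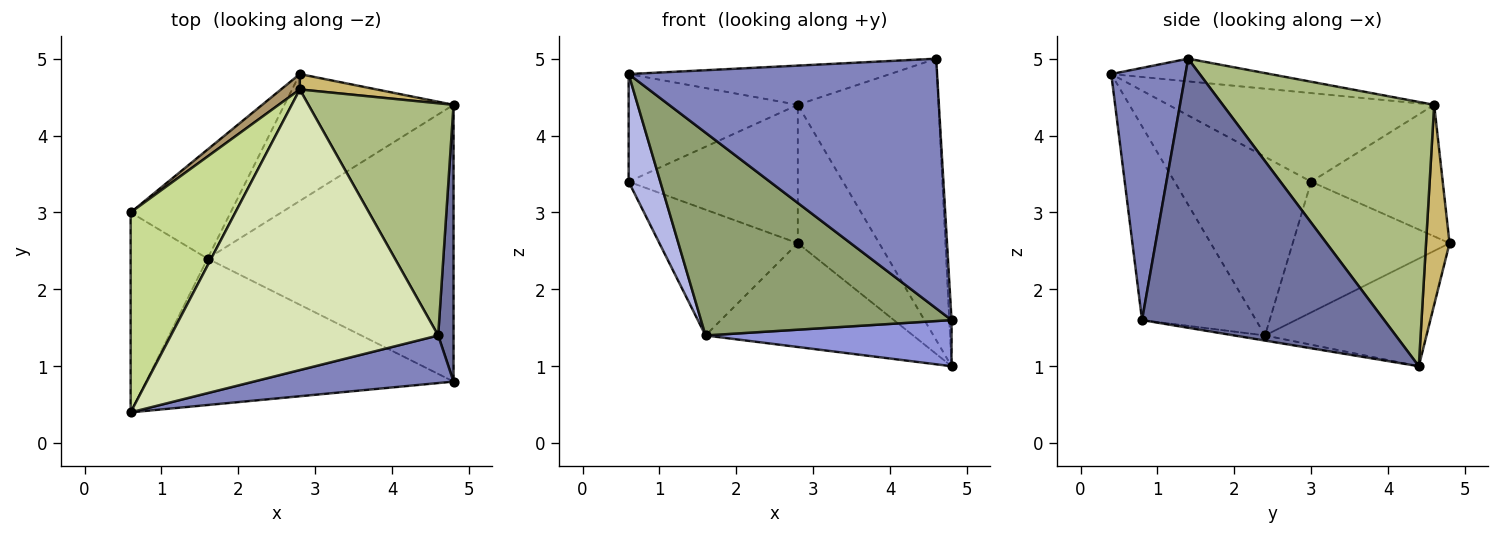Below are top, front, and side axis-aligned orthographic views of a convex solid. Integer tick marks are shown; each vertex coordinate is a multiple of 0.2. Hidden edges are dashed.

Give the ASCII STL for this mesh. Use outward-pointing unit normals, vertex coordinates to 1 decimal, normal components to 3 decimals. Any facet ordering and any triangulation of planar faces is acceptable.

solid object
 facet normal 0.998 0.010 0.057
  outer loop
   vertex 4.6 1.4 5.0
   vertex 4.8 0.8 1.6
   vertex 4.8 4.4 1.0
  endloop
 endfacet
 facet normal 0.230 -0.956 0.182
  outer loop
   vertex 0.6 0.4 4.8
   vertex 4.8 0.8 1.6
   vertex 4.6 1.4 5.0
  endloop
 endfacet
 facet normal -0.021 -0.164 -0.986
  outer loop
   vertex 1.6 2.4 1.4
   vertex 4.8 4.4 1.0
   vertex 4.8 0.8 1.6
  endloop
 endfacet
 facet normal -0.898 -0.208 -0.387
  outer loop
   vertex 1.6 2.4 1.4
   vertex 0.6 0.4 4.8
   vertex 0.6 3.0 3.4
  endloop
 endfacet
 facet normal -0.346 -0.761 -0.549
  outer loop
   vertex 1.6 2.4 1.4
   vertex 4.8 0.8 1.6
   vertex 0.6 0.4 4.8
  endloop
 endfacet
 facet normal 0.757 0.504 0.416
  outer loop
   vertex 2.8 4.6 4.4
   vertex 4.6 1.4 5.0
   vertex 4.8 4.4 1.0
  endloop
 endfacet
 facet normal -0.597 0.380 0.706
  outer loop
   vertex 2.8 4.6 4.4
   vertex 0.6 3.0 3.4
   vertex 0.6 0.4 4.8
  endloop
 endfacet
 facet normal -0.084 0.138 0.987
  outer loop
   vertex 2.8 4.6 4.4
   vertex 0.6 0.4 4.8
   vertex 4.6 1.4 5.0
  endloop
 endfacet
 facet normal -0.612 0.786 0.087
  outer loop
   vertex 2.8 4.8 2.6
   vertex 0.6 3.0 3.4
   vertex 2.8 4.6 4.4
  endloop
 endfacet
 facet normal 0.276 0.955 0.106
  outer loop
   vertex 2.8 4.8 2.6
   vertex 2.8 4.6 4.4
   vertex 4.8 4.4 1.0
  endloop
 endfacet
 facet normal -0.650 0.574 -0.497
  outer loop
   vertex 2.8 4.8 2.6
   vertex 1.6 2.4 1.4
   vertex 0.6 3.0 3.4
  endloop
 endfacet
 facet normal -0.442 0.568 -0.694
  outer loop
   vertex 2.8 4.8 2.6
   vertex 4.8 4.4 1.0
   vertex 1.6 2.4 1.4
  endloop
 endfacet
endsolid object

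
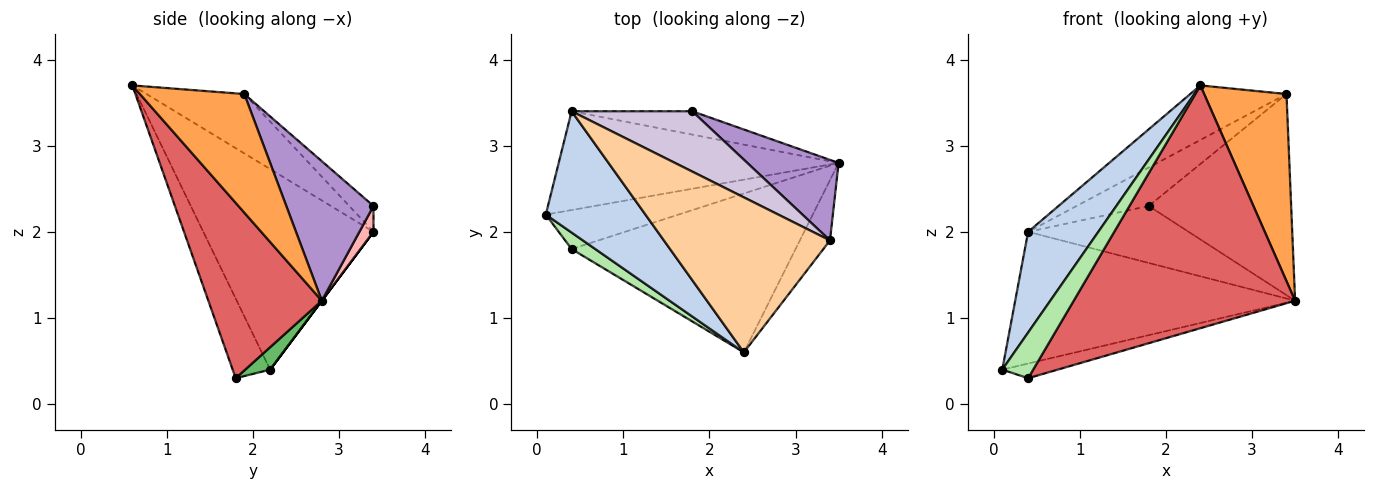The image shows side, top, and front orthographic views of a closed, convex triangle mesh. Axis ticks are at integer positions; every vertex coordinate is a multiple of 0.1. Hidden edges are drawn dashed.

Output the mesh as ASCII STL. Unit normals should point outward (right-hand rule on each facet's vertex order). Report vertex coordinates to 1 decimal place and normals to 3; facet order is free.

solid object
 facet normal 0.000 0.800 -0.600
  outer loop
   vertex 0.4 3.4 2.0
   vertex 3.5 2.8 1.2
   vertex 0.1 2.2 0.4
  endloop
 endfacet
 facet normal -0.840 -0.347 0.417
  outer loop
   vertex 0.4 3.4 2.0
   vertex 0.1 2.2 0.4
   vertex 2.4 0.6 3.7
  endloop
 endfacet
 facet normal 0.770 -0.607 -0.196
  outer loop
   vertex 3.4 1.9 3.6
   vertex 2.4 0.6 3.7
   vertex 3.5 2.8 1.2
  endloop
 endfacet
 facet normal -0.319 0.315 0.894
  outer loop
   vertex 3.4 1.9 3.6
   vertex 0.4 3.4 2.0
   vertex 2.4 0.6 3.7
  endloop
 endfacet
 facet normal 0.156 0.348 -0.924
  outer loop
   vertex 0.4 1.8 0.3
   vertex 0.1 2.2 0.4
   vertex 3.5 2.8 1.2
  endloop
 endfacet
 facet normal -0.752 -0.620 0.224
  outer loop
   vertex 0.4 1.8 0.3
   vertex 2.4 0.6 3.7
   vertex 0.1 2.2 0.4
  endloop
 endfacet
 facet normal 0.394 -0.769 -0.503
  outer loop
   vertex 0.4 1.8 0.3
   vertex 3.5 2.8 1.2
   vertex 2.4 0.6 3.7
  endloop
 endfacet
 facet normal 0.081 0.922 -0.378
  outer loop
   vertex 1.8 3.4 2.3
   vertex 3.5 2.8 1.2
   vertex 0.4 3.4 2.0
  endloop
 endfacet
 facet normal 0.494 0.807 0.323
  outer loop
   vertex 1.8 3.4 2.3
   vertex 3.4 1.9 3.6
   vertex 3.5 2.8 1.2
  endloop
 endfacet
 facet normal -0.178 0.529 0.830
  outer loop
   vertex 1.8 3.4 2.3
   vertex 0.4 3.4 2.0
   vertex 3.4 1.9 3.6
  endloop
 endfacet
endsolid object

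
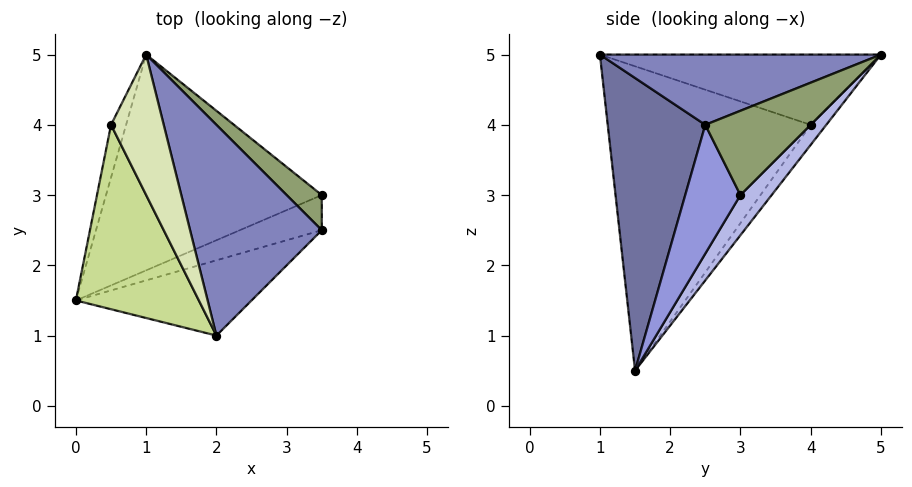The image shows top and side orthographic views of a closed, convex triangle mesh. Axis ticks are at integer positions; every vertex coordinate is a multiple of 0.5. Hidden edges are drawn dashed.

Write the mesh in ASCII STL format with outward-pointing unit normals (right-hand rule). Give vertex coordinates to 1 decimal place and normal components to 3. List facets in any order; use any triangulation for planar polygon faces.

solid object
 facet normal 0.549 -0.768 -0.329
  outer loop
   vertex 2.0 1.0 5.0
   vertex 0.0 1.5 0.5
   vertex 3.5 2.5 4.0
  endloop
 endfacet
 facet normal 0.467 0.117 0.876
  outer loop
   vertex 2.0 1.0 5.0
   vertex 3.5 2.5 4.0
   vertex 1.0 5.0 5.0
  endloop
 endfacet
 facet normal 0.575 -0.732 -0.366
  outer loop
   vertex 3.5 3.0 3.0
   vertex 3.5 2.5 4.0
   vertex 0.0 1.5 0.5
  endloop
 endfacet
 facet normal 0.116 0.771 -0.626
  outer loop
   vertex 3.5 3.0 3.0
   vertex 0.0 1.5 0.5
   vertex 1.0 5.0 5.0
  endloop
 endfacet
 facet normal 0.732 0.610 0.305
  outer loop
   vertex 3.5 3.0 3.0
   vertex 1.0 5.0 5.0
   vertex 3.5 2.5 4.0
  endloop
 endfacet
 facet normal -0.566 0.707 -0.424
  outer loop
   vertex 0.5 4.0 4.0
   vertex 1.0 5.0 5.0
   vertex 0.0 1.5 0.5
  endloop
 endfacet
 facet normal -0.878 -0.321 0.355
  outer loop
   vertex 0.5 4.0 4.0
   vertex 0.0 1.5 0.5
   vertex 2.0 1.0 5.0
  endloop
 endfacet
 facet normal -0.784 -0.196 0.588
  outer loop
   vertex 0.5 4.0 4.0
   vertex 2.0 1.0 5.0
   vertex 1.0 5.0 5.0
  endloop
 endfacet
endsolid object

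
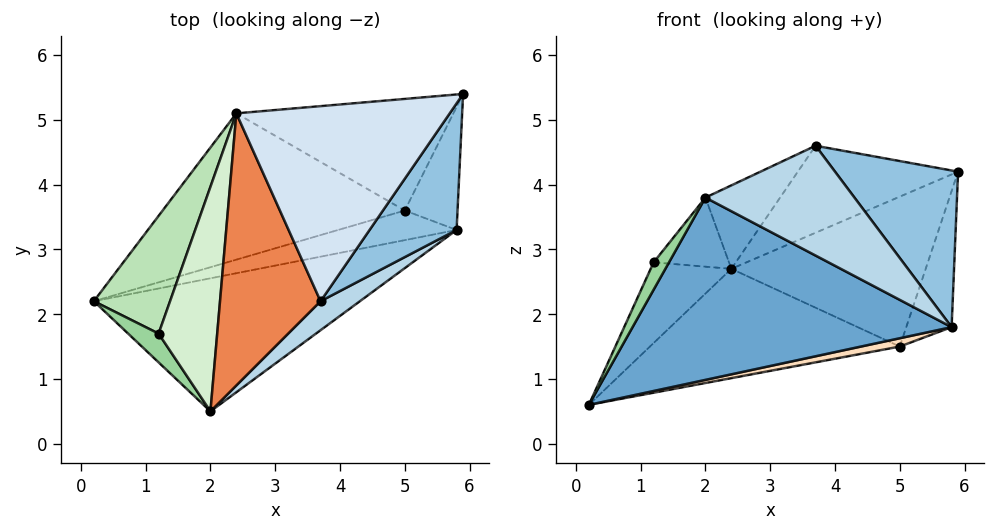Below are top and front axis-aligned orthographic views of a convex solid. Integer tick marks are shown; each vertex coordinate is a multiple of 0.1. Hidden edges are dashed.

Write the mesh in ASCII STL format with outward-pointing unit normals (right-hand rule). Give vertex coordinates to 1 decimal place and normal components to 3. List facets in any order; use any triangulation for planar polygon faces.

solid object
 facet normal 0.274 -0.777 -0.567
  outer loop
   vertex 5.8 3.3 1.8
   vertex 2.0 0.5 3.8
   vertex 0.2 2.2 0.6
  endloop
 endfacet
 facet normal 0.780 -0.487 0.394
  outer loop
   vertex 5.8 3.3 1.8
   vertex 5.9 5.4 4.2
   vertex 3.7 2.2 4.6
  endloop
 endfacet
 facet normal 0.646 -0.738 0.195
  outer loop
   vertex 5.8 3.3 1.8
   vertex 3.7 2.2 4.6
   vertex 2.0 0.5 3.8
  endloop
 endfacet
 facet normal -0.392 0.375 0.840
  outer loop
   vertex 2.4 5.1 2.7
   vertex 3.7 2.2 4.6
   vertex 5.9 5.4 4.2
  endloop
 endfacet
 facet normal -0.596 0.235 0.767
  outer loop
   vertex 2.4 5.1 2.7
   vertex 2.0 0.5 3.8
   vertex 3.7 2.2 4.6
  endloop
 endfacet
 facet normal 0.468 0.655 -0.593
  outer loop
   vertex 5.0 3.6 1.5
   vertex 5.9 5.4 4.2
   vertex 5.8 3.3 1.8
  endloop
 endfacet
 facet normal 0.184 0.788 -0.587
  outer loop
   vertex 5.0 3.6 1.5
   vertex 2.4 5.1 2.7
   vertex 5.9 5.4 4.2
  endloop
 endfacet
 facet normal 0.251 -0.262 -0.932
  outer loop
   vertex 5.0 3.6 1.5
   vertex 5.8 3.3 1.8
   vertex 0.2 2.2 0.6
  endloop
 endfacet
 facet normal -0.024 0.598 -0.801
  outer loop
   vertex 5.0 3.6 1.5
   vertex 0.2 2.2 0.6
   vertex 2.4 5.1 2.7
  endloop
 endfacet
 facet normal -0.889 -0.316 0.332
  outer loop
   vertex 1.2 1.7 2.8
   vertex 0.2 2.2 0.6
   vertex 2.0 0.5 3.8
  endloop
 endfacet
 facet normal -0.837 0.309 0.451
  outer loop
   vertex 1.2 1.7 2.8
   vertex 2.4 5.1 2.7
   vertex 0.2 2.2 0.6
  endloop
 endfacet
 facet normal -0.602 0.235 0.763
  outer loop
   vertex 1.2 1.7 2.8
   vertex 2.0 0.5 3.8
   vertex 2.4 5.1 2.7
  endloop
 endfacet
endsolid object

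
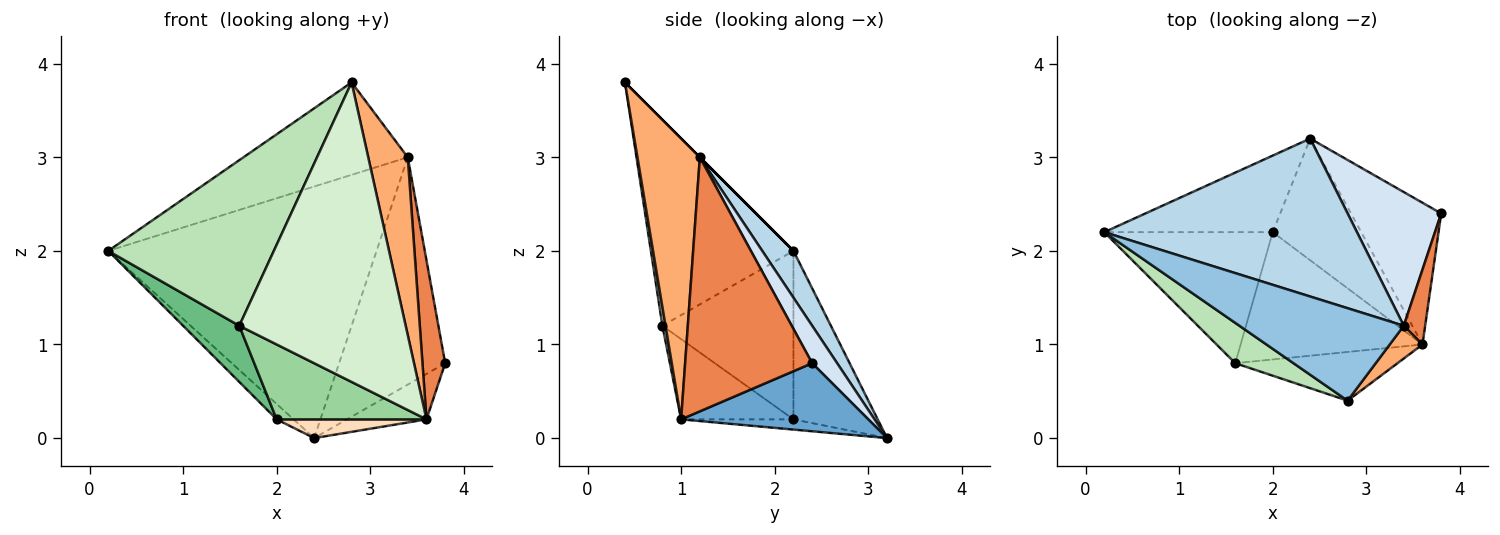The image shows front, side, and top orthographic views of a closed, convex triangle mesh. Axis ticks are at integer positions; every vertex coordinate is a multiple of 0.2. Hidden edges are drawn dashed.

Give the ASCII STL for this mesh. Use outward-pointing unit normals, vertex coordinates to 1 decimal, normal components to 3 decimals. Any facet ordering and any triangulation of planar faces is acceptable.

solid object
 facet normal 0.584 0.248 -0.773
  outer loop
   vertex 3.6 1.0 0.2
   vertex 2.4 3.2 0.0
   vertex 3.8 2.4 0.8
  endloop
 endfacet
 facet normal 0.000 0.707 0.707
  outer loop
   vertex 3.4 1.2 3.0
   vertex 0.2 2.2 2.0
   vertex 2.8 0.4 3.8
  endloop
 endfacet
 facet normal 0.098 0.843 0.529
  outer loop
   vertex 3.4 1.2 3.0
   vertex 2.4 3.2 0.0
   vertex 0.2 2.2 2.0
  endloop
 endfacet
 facet normal 0.199 0.845 0.497
  outer loop
   vertex 3.4 1.2 3.0
   vertex 3.8 2.4 0.8
   vertex 2.4 3.2 0.0
  endloop
 endfacet
 facet normal 0.981 -0.176 0.083
  outer loop
   vertex 3.4 1.2 3.0
   vertex 3.6 1.0 0.2
   vertex 3.8 2.4 0.8
  endloop
 endfacet
 facet normal 0.841 -0.532 0.098
  outer loop
   vertex 3.4 1.2 3.0
   vertex 2.8 0.4 3.8
   vertex 3.6 1.0 0.2
  endloop
 endfacet
 facet normal -0.700 0.140 -0.700
  outer loop
   vertex 2.0 2.2 0.2
   vertex 0.2 2.2 2.0
   vertex 2.4 3.2 0.0
  endloop
 endfacet
 facet normal -0.113 -0.151 -0.982
  outer loop
   vertex 2.0 2.2 0.2
   vertex 2.4 3.2 0.0
   vertex 3.6 1.0 0.2
  endloop
 endfacet
 facet normal -0.677 -0.290 -0.677
  outer loop
   vertex 1.6 0.8 1.2
   vertex 0.2 2.2 2.0
   vertex 2.0 2.2 0.2
  endloop
 endfacet
 facet normal -0.355 -0.474 -0.806
  outer loop
   vertex 1.6 0.8 1.2
   vertex 2.0 2.2 0.2
   vertex 3.6 1.0 0.2
  endloop
 endfacet
 facet normal -0.642 -0.745 0.181
  outer loop
   vertex 1.6 0.8 1.2
   vertex 2.8 0.4 3.8
   vertex 0.2 2.2 2.0
  endloop
 endfacet
 facet normal 0.019 -0.987 -0.160
  outer loop
   vertex 1.6 0.8 1.2
   vertex 3.6 1.0 0.2
   vertex 2.8 0.4 3.8
  endloop
 endfacet
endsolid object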